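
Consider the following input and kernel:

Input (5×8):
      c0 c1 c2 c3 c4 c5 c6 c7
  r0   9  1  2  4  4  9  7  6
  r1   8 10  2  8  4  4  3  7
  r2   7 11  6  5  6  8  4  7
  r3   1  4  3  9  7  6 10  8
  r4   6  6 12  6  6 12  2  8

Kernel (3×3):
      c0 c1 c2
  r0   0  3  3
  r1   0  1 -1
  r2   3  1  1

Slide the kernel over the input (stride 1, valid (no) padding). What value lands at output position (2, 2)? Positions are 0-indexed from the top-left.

The receptive field on the input at this output position is [6 5 6 / 3 9 7 / 12 6 6]. Elementwise product with the kernel and sum: 5·3 + 6·3 + 9·1 + 7·-1 + 12·3 + 6·1 + 6·1.

83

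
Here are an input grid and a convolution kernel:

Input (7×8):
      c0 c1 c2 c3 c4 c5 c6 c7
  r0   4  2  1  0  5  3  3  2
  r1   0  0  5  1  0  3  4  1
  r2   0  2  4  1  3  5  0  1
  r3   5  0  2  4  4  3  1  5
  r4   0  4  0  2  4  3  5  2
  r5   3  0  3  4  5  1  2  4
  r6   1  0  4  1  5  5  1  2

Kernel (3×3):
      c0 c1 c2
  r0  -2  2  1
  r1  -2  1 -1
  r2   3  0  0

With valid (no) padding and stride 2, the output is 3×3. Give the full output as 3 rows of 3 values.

-8 6 7
-4 -7 10
2 13 7

Output[0,0]: The receptive field on the input at this output position is [4 2 1 / 0 0 5 / 0 2 4]. Elementwise product with the kernel and sum: 4·-2 + 2·2 + 1·1 + 0·-2 + 0·1 + 5·-1 + 0·3.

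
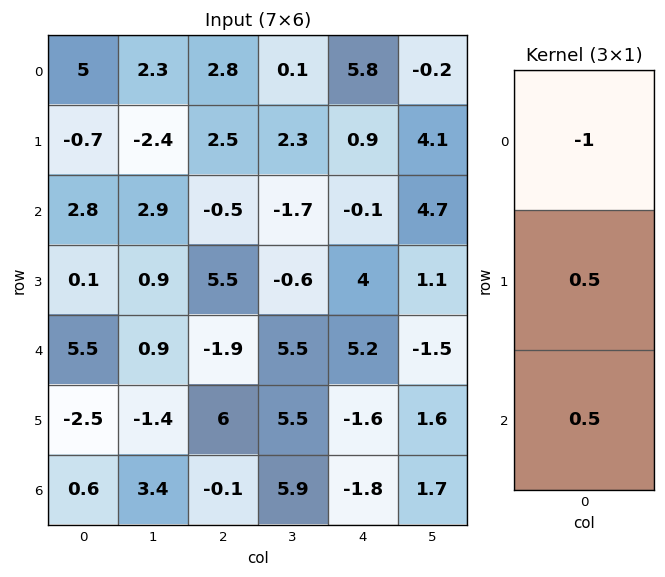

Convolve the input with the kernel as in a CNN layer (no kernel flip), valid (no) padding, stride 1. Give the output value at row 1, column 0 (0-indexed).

The receptive field on the input at this output position is [-0.7 / 2.8 / 0.1]. Elementwise product with the kernel and sum: -0.7·-1 + 2.8·0.5 + 0.1·0.5.

2.15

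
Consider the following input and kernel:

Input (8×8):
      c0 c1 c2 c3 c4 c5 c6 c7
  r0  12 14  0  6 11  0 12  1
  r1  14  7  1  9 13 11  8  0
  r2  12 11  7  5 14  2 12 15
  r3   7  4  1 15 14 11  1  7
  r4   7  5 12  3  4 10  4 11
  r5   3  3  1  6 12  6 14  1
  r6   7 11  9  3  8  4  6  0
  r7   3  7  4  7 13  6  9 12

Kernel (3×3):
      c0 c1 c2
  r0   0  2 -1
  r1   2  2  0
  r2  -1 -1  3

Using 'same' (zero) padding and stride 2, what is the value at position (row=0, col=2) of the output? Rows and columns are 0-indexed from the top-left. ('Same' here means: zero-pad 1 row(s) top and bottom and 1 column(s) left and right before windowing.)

45

The receptive field on the zero-padded input at this output position is [0 0 0 / 6 11 0 / 9 13 11]. Elementwise product with the kernel and sum: 0·2 + 0·-1 + 6·2 + 11·2 + 9·-1 + 13·-1 + 11·3.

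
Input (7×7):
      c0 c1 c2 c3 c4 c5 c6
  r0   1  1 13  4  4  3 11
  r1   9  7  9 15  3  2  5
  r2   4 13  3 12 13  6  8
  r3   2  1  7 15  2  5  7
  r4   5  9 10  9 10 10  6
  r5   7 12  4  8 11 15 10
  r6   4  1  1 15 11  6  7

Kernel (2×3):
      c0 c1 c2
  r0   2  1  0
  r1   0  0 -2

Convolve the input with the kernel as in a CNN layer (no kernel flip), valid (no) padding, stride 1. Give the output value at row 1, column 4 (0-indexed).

The receptive field on the input at this output position is [3 2 5 / 13 6 8]. Elementwise product with the kernel and sum: 3·2 + 2·1 + 8·-2.

-8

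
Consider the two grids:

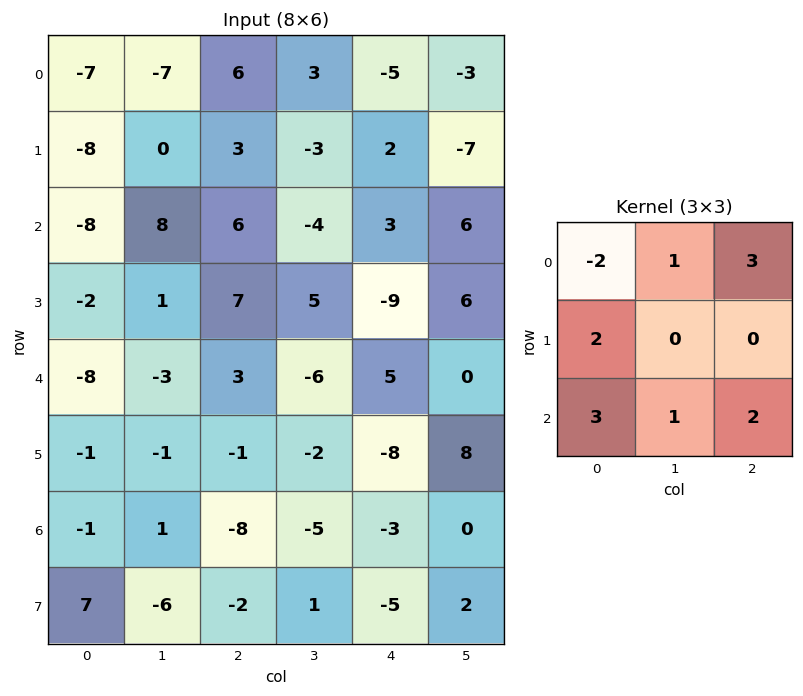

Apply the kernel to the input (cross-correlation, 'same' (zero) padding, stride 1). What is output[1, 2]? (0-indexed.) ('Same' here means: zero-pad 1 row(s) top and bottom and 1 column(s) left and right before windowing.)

The receptive field on the zero-padded input at this output position is [-7 6 3 / 0 3 -3 / 8 6 -4]. Elementwise product with the kernel and sum: -7·-2 + 6·1 + 3·3 + 0·2 + 8·3 + 6·1 + -4·2.

51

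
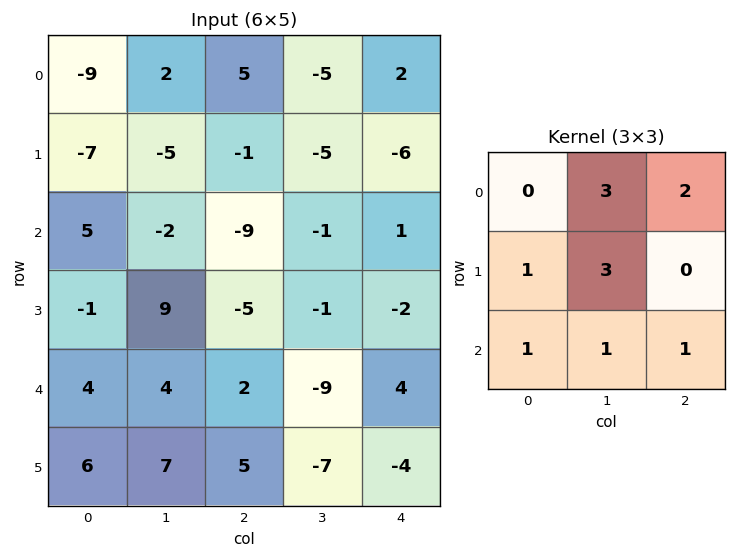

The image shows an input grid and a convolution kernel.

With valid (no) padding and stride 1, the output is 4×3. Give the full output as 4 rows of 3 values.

-12 -15 -36
-15 -39 -47
12 -38 -12
51 -2 -38

Output[0,0]: The receptive field on the input at this output position is [-9 2 5 / -7 -5 -1 / 5 -2 -9]. Elementwise product with the kernel and sum: 2·3 + 5·2 + -7·1 + -5·3 + 5·1 + -2·1 + -9·1.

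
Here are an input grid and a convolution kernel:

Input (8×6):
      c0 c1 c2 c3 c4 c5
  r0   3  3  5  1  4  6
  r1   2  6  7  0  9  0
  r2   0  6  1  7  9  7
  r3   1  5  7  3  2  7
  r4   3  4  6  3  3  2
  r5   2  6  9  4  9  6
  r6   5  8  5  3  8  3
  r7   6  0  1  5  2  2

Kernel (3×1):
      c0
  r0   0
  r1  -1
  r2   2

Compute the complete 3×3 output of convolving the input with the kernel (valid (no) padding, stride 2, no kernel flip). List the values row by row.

-2 -5 9
5 5 4
8 1 7

Output[0,0]: The receptive field on the input at this output position is [3 / 2 / 0]. Elementwise product with the kernel and sum: 2·-1 + 0·2.
Output[0,1]: The receptive field on the input at this output position is [5 / 7 / 1]. Elementwise product with the kernel and sum: 7·-1 + 1·2.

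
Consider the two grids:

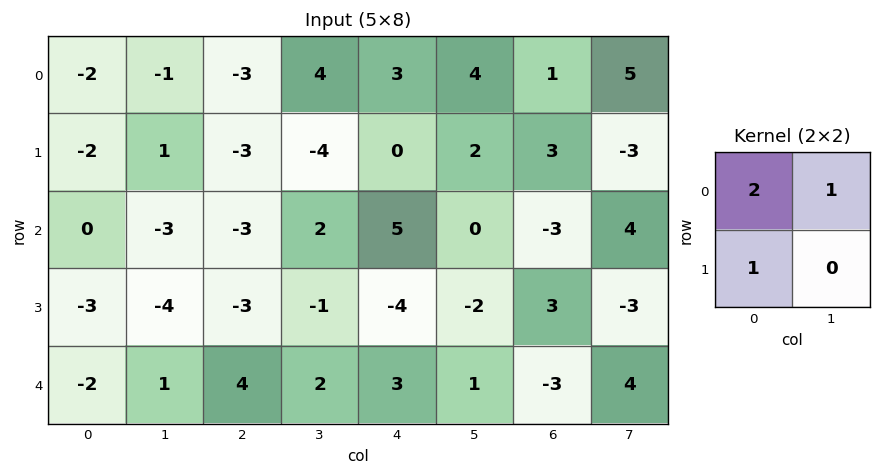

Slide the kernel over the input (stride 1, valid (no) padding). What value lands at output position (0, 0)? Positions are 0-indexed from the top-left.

-7

The receptive field on the input at this output position is [-2 -1 / -2 1]. Elementwise product with the kernel and sum: -2·2 + -1·1 + -2·1.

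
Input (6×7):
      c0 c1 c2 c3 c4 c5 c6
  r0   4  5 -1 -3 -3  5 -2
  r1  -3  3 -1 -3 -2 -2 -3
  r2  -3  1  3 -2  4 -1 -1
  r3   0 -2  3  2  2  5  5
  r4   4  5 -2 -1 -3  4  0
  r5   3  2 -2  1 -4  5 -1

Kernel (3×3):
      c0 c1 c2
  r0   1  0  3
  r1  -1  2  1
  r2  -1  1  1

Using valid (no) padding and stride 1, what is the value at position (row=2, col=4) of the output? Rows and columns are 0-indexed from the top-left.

21

The receptive field on the input at this output position is [4 -1 -1 / 2 5 5 / -3 4 0]. Elementwise product with the kernel and sum: 4·1 + -1·3 + 2·-1 + 5·2 + 5·1 + -3·-1 + 4·1 + 0·1.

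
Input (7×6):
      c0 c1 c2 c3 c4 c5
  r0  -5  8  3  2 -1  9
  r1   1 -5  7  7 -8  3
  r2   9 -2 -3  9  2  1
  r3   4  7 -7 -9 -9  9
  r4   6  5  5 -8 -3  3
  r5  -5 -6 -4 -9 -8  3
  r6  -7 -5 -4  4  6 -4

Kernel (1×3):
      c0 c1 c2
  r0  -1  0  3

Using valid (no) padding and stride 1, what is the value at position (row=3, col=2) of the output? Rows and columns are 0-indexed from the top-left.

-20

The receptive field on the input at this output position is [-7 -9 -9]. Elementwise product with the kernel and sum: -7·-1 + -9·3.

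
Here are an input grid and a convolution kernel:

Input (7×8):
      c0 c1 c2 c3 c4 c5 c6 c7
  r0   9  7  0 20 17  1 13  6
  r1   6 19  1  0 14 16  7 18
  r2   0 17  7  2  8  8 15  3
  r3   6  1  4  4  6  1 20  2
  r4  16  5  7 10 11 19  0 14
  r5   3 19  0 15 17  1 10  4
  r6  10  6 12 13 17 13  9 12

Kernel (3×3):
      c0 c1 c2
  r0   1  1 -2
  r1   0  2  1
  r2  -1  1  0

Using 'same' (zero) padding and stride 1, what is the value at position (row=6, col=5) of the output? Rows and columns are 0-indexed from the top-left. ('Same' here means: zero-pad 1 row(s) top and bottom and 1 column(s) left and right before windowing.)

The receptive field on the zero-padded input at this output position is [17 1 10 / 17 13 9 / 0 0 0]. Elementwise product with the kernel and sum: 17·1 + 1·1 + 10·-2 + 13·2 + 9·1 + 0·-1 + 0·1.

33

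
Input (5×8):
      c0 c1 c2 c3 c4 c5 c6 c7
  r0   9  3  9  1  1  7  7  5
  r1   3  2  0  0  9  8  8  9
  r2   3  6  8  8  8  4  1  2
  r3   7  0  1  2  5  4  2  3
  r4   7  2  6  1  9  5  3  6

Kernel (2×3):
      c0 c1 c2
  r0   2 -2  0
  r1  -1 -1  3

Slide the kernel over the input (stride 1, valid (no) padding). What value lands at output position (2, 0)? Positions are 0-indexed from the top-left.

-10

The receptive field on the input at this output position is [3 6 8 / 7 0 1]. Elementwise product with the kernel and sum: 3·2 + 6·-2 + 7·-1 + 0·-1 + 1·3.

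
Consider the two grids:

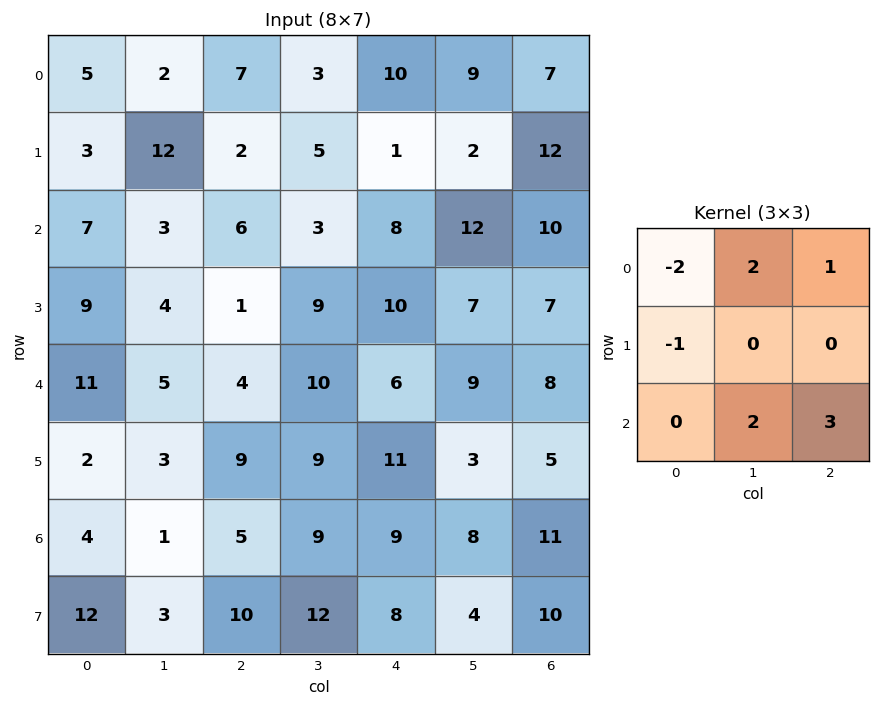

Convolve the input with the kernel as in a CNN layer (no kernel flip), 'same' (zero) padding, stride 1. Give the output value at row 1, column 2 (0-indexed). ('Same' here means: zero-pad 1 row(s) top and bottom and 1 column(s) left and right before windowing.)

The receptive field on the zero-padded input at this output position is [2 7 3 / 12 2 5 / 3 6 3]. Elementwise product with the kernel and sum: 2·-2 + 7·2 + 3·1 + 12·-1 + 6·2 + 3·3.

22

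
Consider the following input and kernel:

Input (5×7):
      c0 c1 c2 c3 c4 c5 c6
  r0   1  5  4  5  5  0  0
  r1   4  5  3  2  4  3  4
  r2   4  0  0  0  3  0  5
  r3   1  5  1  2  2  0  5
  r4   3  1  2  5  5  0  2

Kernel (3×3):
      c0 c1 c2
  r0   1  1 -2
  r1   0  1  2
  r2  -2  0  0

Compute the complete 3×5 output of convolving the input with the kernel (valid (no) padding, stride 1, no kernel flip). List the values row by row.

1 6 9 20 10
1 -6 1 -1 5
5 3 -4 -5 -7

Output[0,0]: The receptive field on the input at this output position is [1 5 4 / 4 5 3 / 4 0 0]. Elementwise product with the kernel and sum: 1·1 + 5·1 + 4·-2 + 5·1 + 3·2 + 4·-2.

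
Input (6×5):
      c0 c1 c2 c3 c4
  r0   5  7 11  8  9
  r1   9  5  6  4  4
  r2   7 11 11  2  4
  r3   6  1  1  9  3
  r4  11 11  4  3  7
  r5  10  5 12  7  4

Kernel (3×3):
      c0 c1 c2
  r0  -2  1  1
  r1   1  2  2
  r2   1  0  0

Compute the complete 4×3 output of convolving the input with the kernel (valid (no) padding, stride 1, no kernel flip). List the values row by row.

46 41 28
50 38 20
29 23 13
41 38 46

Output[0,0]: The receptive field on the input at this output position is [5 7 11 / 9 5 6 / 7 11 11]. Elementwise product with the kernel and sum: 5·-2 + 7·1 + 11·1 + 9·1 + 5·2 + 6·2 + 7·1.
Output[0,1]: The receptive field on the input at this output position is [7 11 8 / 5 6 4 / 11 11 2]. Elementwise product with the kernel and sum: 7·-2 + 11·1 + 8·1 + 5·1 + 6·2 + 4·2 + 11·1.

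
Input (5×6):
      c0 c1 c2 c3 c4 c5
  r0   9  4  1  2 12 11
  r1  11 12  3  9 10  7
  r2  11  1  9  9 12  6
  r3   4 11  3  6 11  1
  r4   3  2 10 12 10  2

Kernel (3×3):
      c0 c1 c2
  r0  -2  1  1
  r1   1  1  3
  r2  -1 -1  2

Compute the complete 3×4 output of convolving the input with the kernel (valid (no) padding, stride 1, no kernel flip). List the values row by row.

25 45 60 50
23 23 80 23
27 60 43 2

Output[0,0]: The receptive field on the input at this output position is [9 4 1 / 11 12 3 / 11 1 9]. Elementwise product with the kernel and sum: 9·-2 + 4·1 + 1·1 + 11·1 + 12·1 + 3·3 + 11·-1 + 1·-1 + 9·2.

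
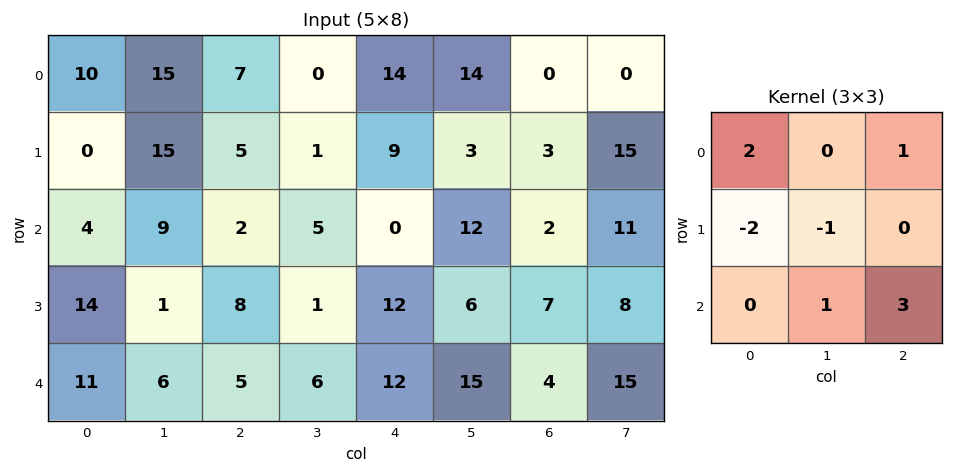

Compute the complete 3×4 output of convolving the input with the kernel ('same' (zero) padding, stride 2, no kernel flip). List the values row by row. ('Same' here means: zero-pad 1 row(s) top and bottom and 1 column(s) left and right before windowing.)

35 -29 4 20
28 22 25 26
-10 -14 -16 -14

Output[0,0]: The receptive field on the zero-padded input at this output position is [0 0 0 / 0 10 15 / 0 0 15]. Elementwise product with the kernel and sum: 0·2 + 0·1 + 0·-2 + 10·-1 + 0·1 + 15·3.
Output[0,1]: The receptive field on the zero-padded input at this output position is [0 0 0 / 15 7 0 / 15 5 1]. Elementwise product with the kernel and sum: 0·2 + 0·1 + 15·-2 + 7·-1 + 5·1 + 1·3.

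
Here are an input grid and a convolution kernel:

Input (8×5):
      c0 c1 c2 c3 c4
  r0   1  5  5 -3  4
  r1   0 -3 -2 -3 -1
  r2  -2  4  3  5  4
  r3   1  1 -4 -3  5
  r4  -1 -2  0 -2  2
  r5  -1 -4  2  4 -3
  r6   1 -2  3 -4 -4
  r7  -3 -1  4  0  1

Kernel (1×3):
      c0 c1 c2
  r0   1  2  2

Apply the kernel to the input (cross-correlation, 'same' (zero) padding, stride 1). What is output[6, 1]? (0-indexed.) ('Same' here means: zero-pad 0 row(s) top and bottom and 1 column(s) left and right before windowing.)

3

The receptive field on the zero-padded input at this output position is [1 -2 3]. Elementwise product with the kernel and sum: 1·1 + -2·2 + 3·2.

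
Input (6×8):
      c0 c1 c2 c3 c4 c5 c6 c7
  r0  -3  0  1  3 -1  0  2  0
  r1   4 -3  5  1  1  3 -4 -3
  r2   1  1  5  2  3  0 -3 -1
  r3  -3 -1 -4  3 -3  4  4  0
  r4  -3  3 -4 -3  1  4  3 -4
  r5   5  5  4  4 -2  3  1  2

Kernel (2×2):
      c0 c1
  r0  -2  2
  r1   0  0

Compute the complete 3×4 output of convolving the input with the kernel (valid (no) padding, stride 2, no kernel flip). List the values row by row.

Output[0,0]: The receptive field on the input at this output position is [-3 0 / 4 -3]. Elementwise product with the kernel and sum: -3·-2 + 0·2.
Output[0,1]: The receptive field on the input at this output position is [1 3 / 5 1]. Elementwise product with the kernel and sum: 1·-2 + 3·2.

6 4 2 -4
0 -6 -6 4
12 2 6 -14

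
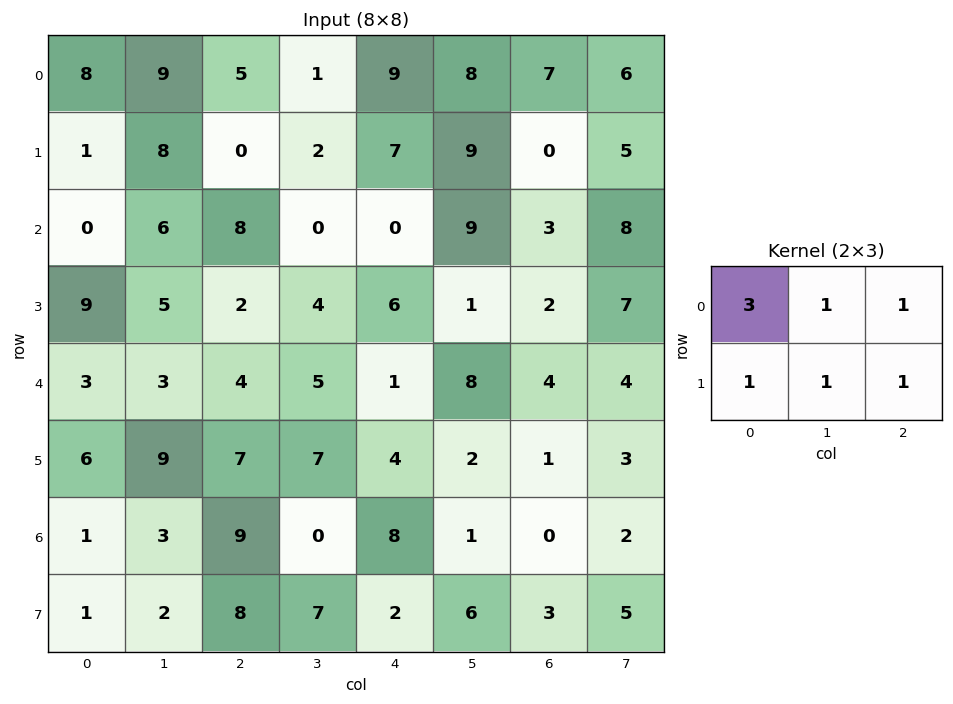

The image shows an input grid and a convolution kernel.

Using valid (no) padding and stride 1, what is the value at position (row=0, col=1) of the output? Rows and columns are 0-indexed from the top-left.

The receptive field on the input at this output position is [9 5 1 / 8 0 2]. Elementwise product with the kernel and sum: 9·3 + 5·1 + 1·1 + 8·1 + 0·1 + 2·1.

43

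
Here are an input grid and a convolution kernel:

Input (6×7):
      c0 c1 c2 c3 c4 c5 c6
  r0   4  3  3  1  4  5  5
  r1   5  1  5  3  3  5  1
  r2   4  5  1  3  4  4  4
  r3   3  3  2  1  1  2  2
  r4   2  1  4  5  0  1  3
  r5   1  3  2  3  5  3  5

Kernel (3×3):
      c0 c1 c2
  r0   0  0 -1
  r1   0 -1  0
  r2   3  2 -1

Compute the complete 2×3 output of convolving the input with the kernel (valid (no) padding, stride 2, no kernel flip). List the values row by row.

17 -2 6
0 17 -7

Output[0,0]: The receptive field on the input at this output position is [4 3 3 / 5 1 5 / 4 5 1]. Elementwise product with the kernel and sum: 3·-1 + 1·-1 + 4·3 + 5·2 + 1·-1.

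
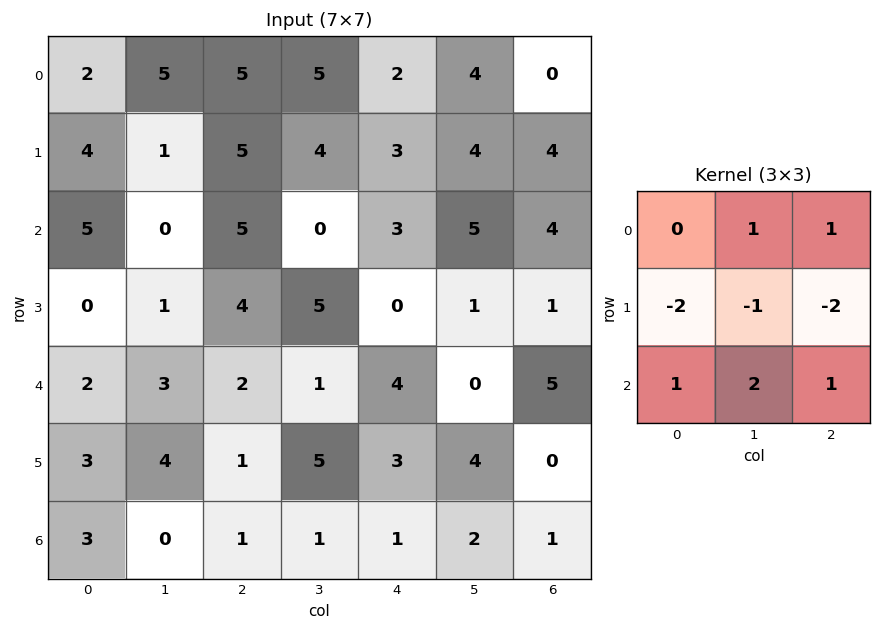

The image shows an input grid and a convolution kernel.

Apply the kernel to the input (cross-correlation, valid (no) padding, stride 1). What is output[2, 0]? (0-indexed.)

The receptive field on the input at this output position is [5 0 5 / 0 1 4 / 2 3 2]. Elementwise product with the kernel and sum: 0·1 + 5·1 + 0·-2 + 1·-1 + 4·-2 + 2·1 + 3·2 + 2·1.

6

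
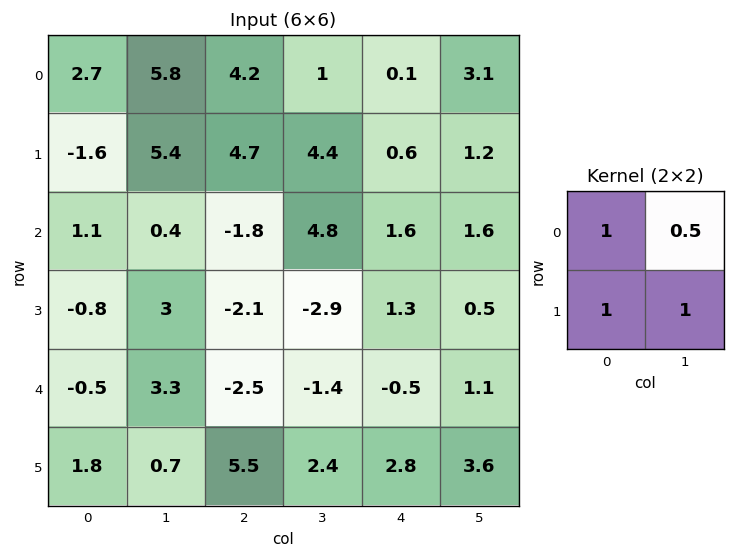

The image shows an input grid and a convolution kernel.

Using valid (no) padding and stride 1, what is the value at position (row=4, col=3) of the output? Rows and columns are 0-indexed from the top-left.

3.55

The receptive field on the input at this output position is [-1.4 -0.5 / 2.4 2.8]. Elementwise product with the kernel and sum: -1.4·1 + -0.5·0.5 + 2.4·1 + 2.8·1.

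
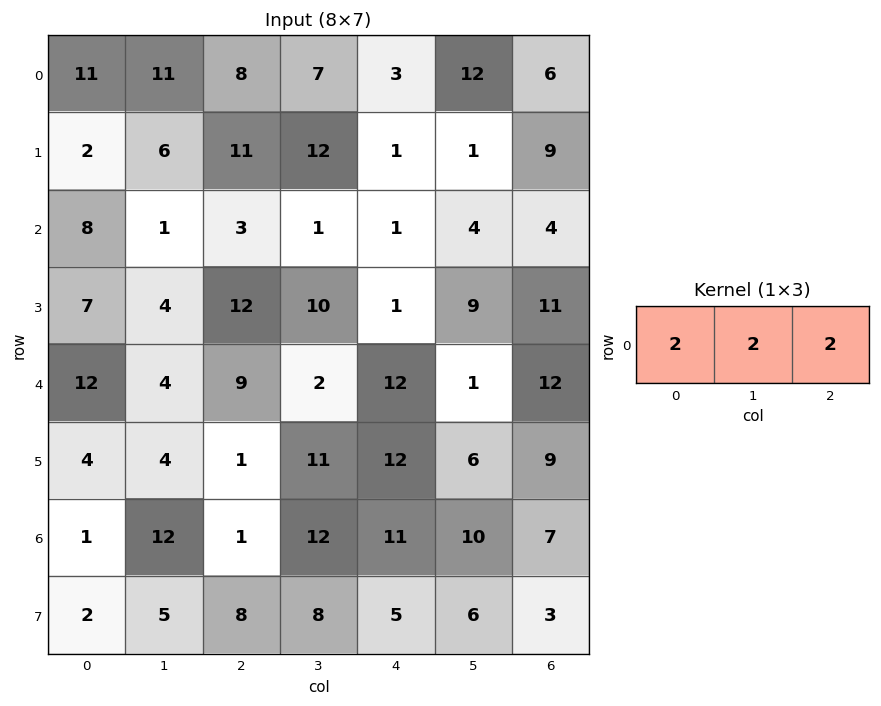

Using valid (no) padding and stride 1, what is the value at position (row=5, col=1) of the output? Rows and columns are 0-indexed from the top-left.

32

The receptive field on the input at this output position is [4 1 11]. Elementwise product with the kernel and sum: 4·2 + 1·2 + 11·2.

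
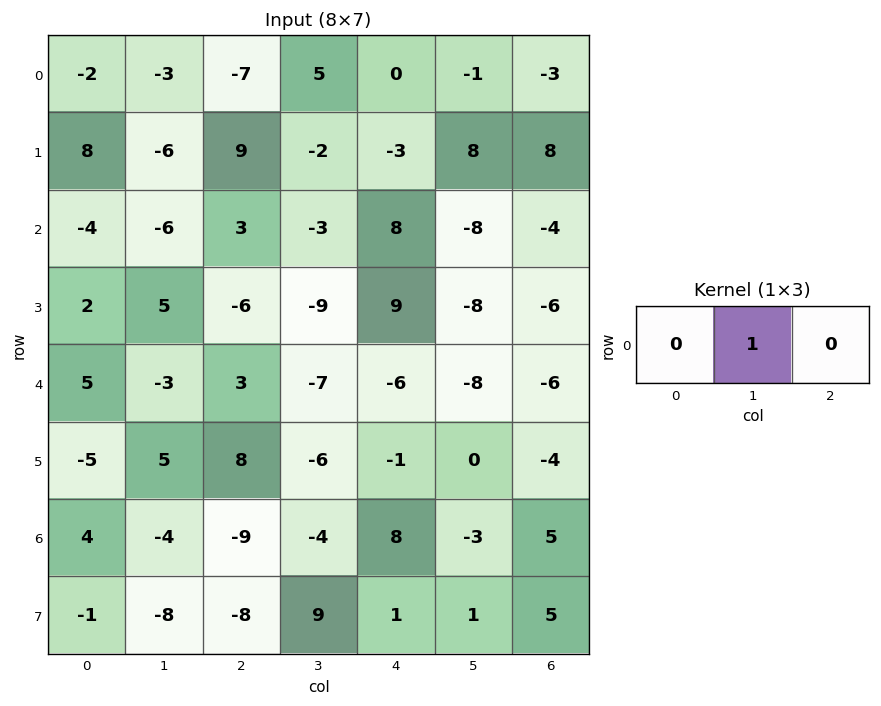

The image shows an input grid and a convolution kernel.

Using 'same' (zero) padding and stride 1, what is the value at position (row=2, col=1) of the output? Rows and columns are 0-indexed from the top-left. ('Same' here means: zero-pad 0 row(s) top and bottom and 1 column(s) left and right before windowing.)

The receptive field on the zero-padded input at this output position is [-4 -6 3]. Elementwise product with the kernel and sum: -6·1.

-6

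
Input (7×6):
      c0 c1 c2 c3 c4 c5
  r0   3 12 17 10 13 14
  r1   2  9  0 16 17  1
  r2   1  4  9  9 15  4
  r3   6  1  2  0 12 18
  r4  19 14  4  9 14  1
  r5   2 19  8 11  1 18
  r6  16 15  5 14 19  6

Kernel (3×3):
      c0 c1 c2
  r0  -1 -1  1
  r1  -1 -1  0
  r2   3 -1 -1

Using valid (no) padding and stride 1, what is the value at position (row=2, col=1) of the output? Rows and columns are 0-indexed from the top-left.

The receptive field on the input at this output position is [4 9 9 / 1 2 0 / 14 4 9]. Elementwise product with the kernel and sum: 4·-1 + 9·-1 + 9·1 + 1·-1 + 2·-1 + 14·3 + 4·-1 + 9·-1.

22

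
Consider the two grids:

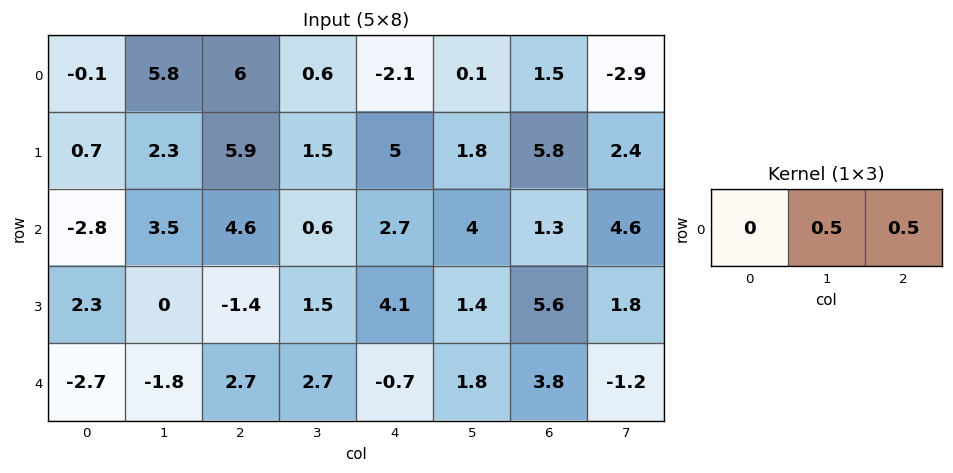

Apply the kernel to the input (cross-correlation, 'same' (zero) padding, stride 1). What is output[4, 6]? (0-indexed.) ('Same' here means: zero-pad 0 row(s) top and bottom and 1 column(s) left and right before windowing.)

1.3

The receptive field on the zero-padded input at this output position is [1.8 3.8 -1.2]. Elementwise product with the kernel and sum: 3.8·0.5 + -1.2·0.5.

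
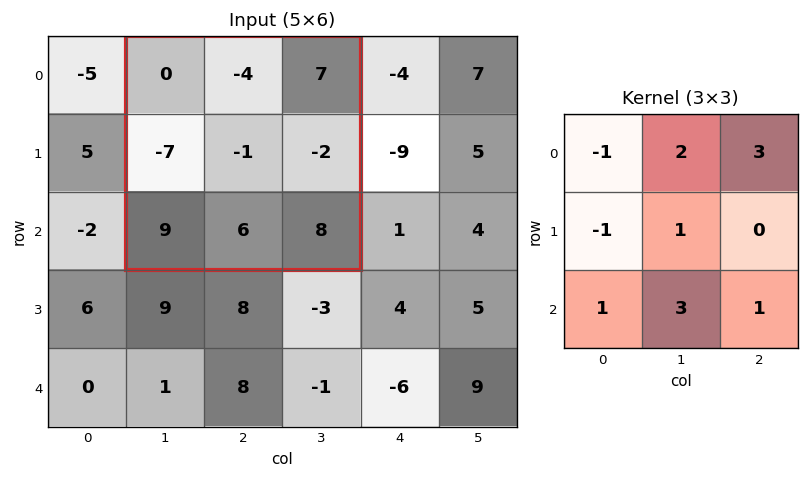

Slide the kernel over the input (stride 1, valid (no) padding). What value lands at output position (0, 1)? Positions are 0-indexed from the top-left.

The receptive field on the input at this output position is [0 -4 7 / -7 -1 -2 / 9 6 8]. Elementwise product with the kernel and sum: 0·-1 + -4·2 + 7·3 + -7·-1 + -1·1 + 9·1 + 6·3 + 8·1.

54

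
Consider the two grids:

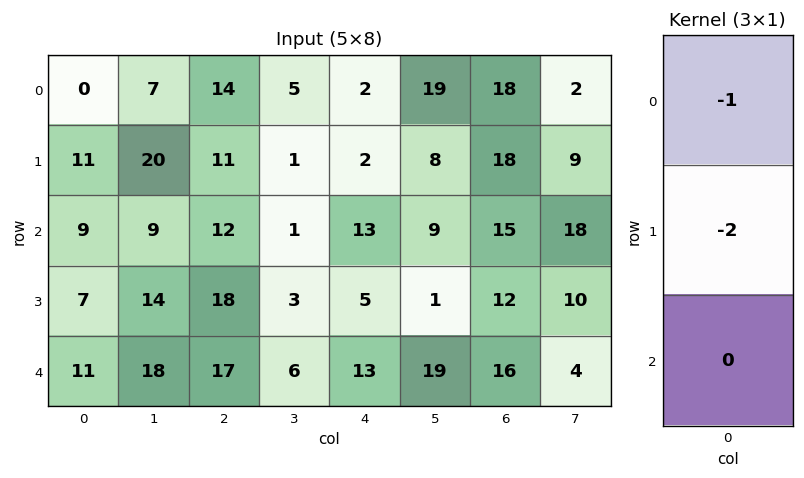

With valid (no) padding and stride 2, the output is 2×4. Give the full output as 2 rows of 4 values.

-22 -36 -6 -54
-23 -48 -23 -39

Output[0,0]: The receptive field on the input at this output position is [0 / 11 / 9]. Elementwise product with the kernel and sum: 0·-1 + 11·-2.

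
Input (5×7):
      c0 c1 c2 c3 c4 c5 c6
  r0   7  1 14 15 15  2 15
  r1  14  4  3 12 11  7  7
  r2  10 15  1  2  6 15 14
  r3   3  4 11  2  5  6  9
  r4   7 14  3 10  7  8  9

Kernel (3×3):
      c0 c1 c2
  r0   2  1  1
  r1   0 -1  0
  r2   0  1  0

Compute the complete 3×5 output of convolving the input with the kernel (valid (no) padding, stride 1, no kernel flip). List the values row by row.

Output[0,0]: The receptive field on the input at this output position is [7 1 14 / 14 4 3 / 10 15 1]. Elementwise product with the kernel and sum: 7·2 + 1·1 + 14·1 + 4·-1 + 15·1.

40 29 48 42 55
24 33 29 41 27
46 25 18 27 43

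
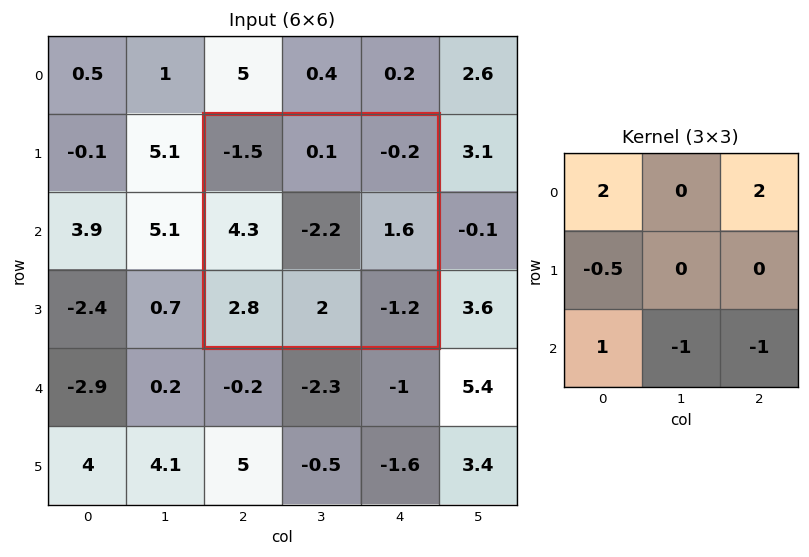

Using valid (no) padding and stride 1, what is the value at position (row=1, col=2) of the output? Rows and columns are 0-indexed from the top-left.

The receptive field on the input at this output position is [-1.5 0.1 -0.2 / 4.3 -2.2 1.6 / 2.8 2 -1.2]. Elementwise product with the kernel and sum: -1.5·2 + -0.2·2 + 4.3·-0.5 + 2.8·1 + 2·-1 + -1.2·-1.

-3.55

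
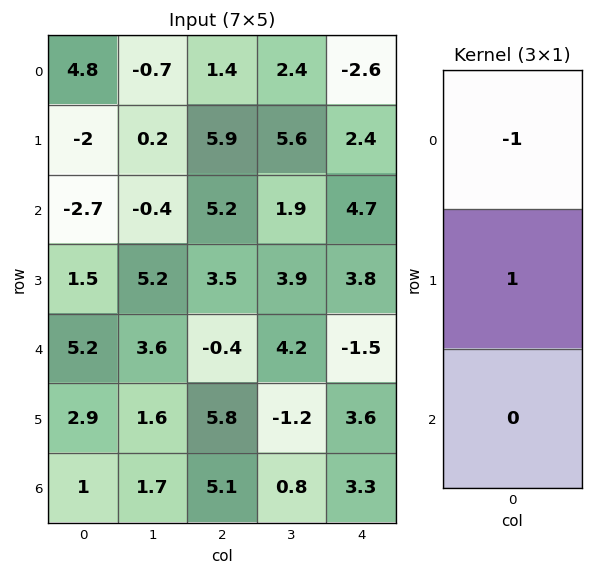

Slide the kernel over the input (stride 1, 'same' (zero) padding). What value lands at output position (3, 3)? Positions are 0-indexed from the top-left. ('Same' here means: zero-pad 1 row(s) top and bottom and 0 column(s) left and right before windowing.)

2

The receptive field on the zero-padded input at this output position is [1.9 / 3.9 / 4.2]. Elementwise product with the kernel and sum: 1.9·-1 + 3.9·1.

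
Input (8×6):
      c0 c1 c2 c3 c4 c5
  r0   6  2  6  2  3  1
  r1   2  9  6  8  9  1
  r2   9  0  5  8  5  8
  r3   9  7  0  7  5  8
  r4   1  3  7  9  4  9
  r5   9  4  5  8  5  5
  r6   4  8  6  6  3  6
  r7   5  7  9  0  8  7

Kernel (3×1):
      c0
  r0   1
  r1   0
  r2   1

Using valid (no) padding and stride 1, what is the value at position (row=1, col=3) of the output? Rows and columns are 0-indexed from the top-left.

The receptive field on the input at this output position is [8 / 8 / 7]. Elementwise product with the kernel and sum: 8·1 + 7·1.

15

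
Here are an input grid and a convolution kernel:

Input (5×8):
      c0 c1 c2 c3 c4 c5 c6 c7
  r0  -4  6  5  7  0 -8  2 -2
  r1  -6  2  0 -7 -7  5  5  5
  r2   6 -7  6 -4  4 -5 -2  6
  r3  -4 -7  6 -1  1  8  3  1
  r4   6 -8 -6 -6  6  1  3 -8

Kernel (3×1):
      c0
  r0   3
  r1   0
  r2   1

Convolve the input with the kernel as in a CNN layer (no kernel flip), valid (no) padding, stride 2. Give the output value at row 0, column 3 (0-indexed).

4

The receptive field on the input at this output position is [2 / 5 / -2]. Elementwise product with the kernel and sum: 2·3 + -2·1.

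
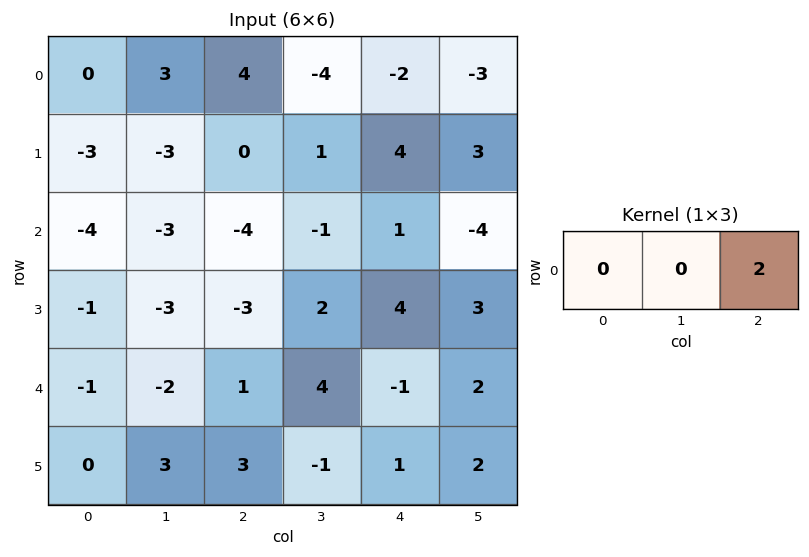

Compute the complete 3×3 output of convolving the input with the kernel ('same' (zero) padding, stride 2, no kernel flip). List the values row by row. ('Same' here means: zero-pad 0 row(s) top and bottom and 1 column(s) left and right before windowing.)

Output[0,0]: The receptive field on the zero-padded input at this output position is [0 0 3]. Elementwise product with the kernel and sum: 3·2.
Output[0,1]: The receptive field on the zero-padded input at this output position is [3 4 -4]. Elementwise product with the kernel and sum: -4·2.

6 -8 -6
-6 -2 -8
-4 8 4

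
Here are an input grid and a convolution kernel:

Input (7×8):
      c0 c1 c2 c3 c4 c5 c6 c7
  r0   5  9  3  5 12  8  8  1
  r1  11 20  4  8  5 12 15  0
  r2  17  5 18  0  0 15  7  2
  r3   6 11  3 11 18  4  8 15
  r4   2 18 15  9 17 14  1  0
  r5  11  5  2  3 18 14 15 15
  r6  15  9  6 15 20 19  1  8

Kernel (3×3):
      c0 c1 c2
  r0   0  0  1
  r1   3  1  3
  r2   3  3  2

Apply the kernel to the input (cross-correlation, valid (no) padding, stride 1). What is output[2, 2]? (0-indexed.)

180

The receptive field on the input at this output position is [18 0 0 / 3 11 18 / 15 9 17]. Elementwise product with the kernel and sum: 0·1 + 3·3 + 11·1 + 18·3 + 15·3 + 9·3 + 17·2.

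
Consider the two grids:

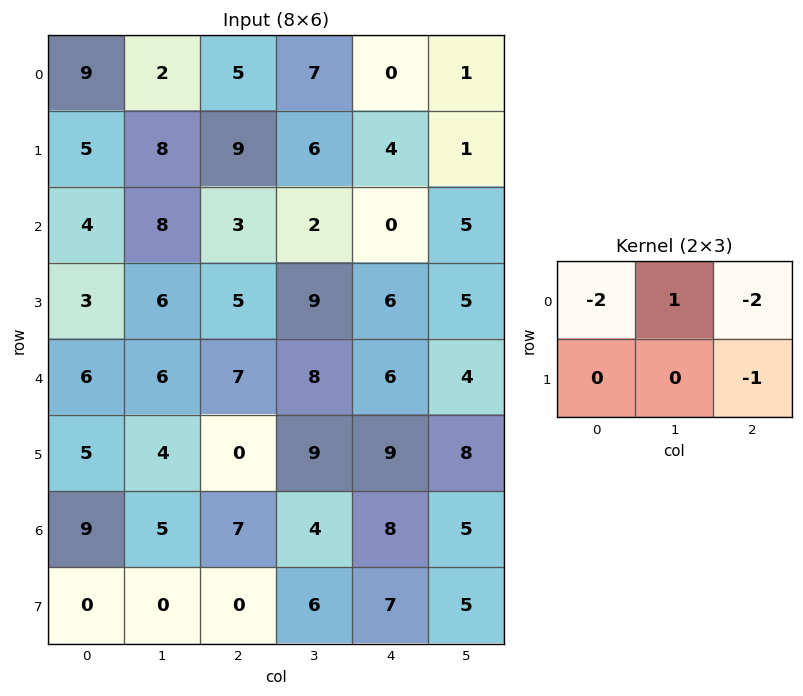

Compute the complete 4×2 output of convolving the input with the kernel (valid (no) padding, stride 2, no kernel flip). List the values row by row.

-35 -7
-11 -10
-20 -27
-27 -33

Output[0,0]: The receptive field on the input at this output position is [9 2 5 / 5 8 9]. Elementwise product with the kernel and sum: 9·-2 + 2·1 + 5·-2 + 9·-1.
Output[0,1]: The receptive field on the input at this output position is [5 7 0 / 9 6 4]. Elementwise product with the kernel and sum: 5·-2 + 7·1 + 0·-2 + 4·-1.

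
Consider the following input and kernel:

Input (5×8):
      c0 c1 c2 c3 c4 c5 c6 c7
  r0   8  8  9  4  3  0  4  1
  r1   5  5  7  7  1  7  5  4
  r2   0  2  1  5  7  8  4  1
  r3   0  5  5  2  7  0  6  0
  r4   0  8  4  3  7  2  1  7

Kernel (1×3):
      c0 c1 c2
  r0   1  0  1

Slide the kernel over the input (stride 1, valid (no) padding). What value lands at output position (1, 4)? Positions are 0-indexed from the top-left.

6

The receptive field on the input at this output position is [1 7 5]. Elementwise product with the kernel and sum: 1·1 + 5·1.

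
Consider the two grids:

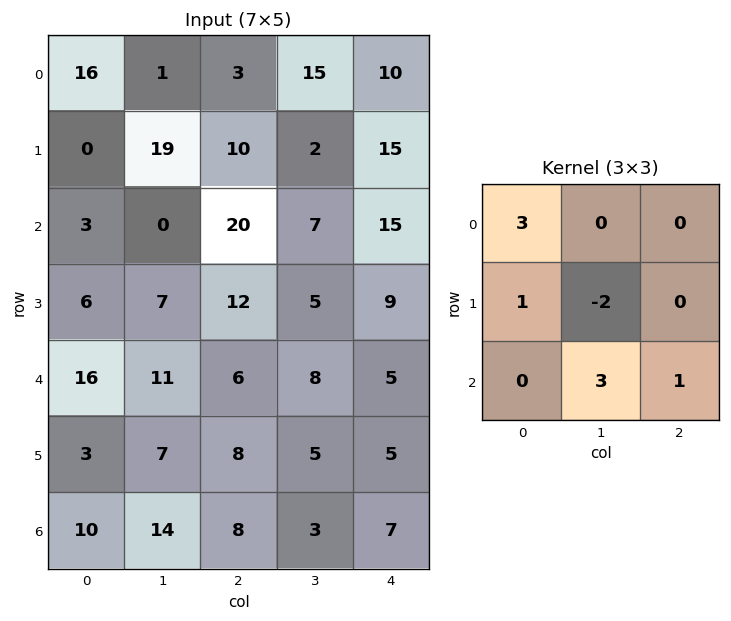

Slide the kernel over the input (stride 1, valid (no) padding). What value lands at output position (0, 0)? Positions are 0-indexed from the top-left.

30

The receptive field on the input at this output position is [16 1 3 / 0 19 10 / 3 0 20]. Elementwise product with the kernel and sum: 16·3 + 0·1 + 19·-2 + 0·3 + 20·1.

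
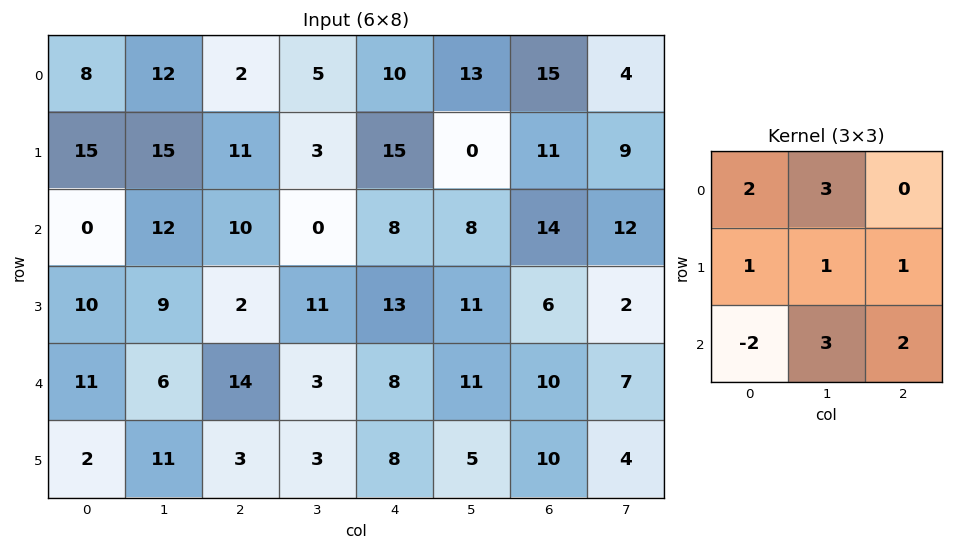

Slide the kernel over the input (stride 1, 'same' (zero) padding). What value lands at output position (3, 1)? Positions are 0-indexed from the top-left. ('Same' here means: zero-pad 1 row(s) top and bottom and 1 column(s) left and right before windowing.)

The receptive field on the zero-padded input at this output position is [0 12 10 / 10 9 2 / 11 6 14]. Elementwise product with the kernel and sum: 0·2 + 12·3 + 10·1 + 9·1 + 2·1 + 11·-2 + 6·3 + 14·2.

81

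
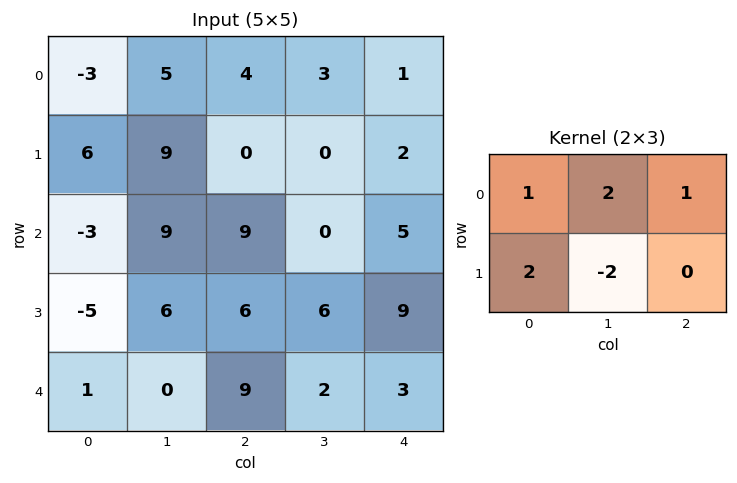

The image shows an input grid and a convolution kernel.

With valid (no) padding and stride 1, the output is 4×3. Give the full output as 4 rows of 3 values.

5 34 11
0 9 20
2 27 14
15 6 41

Output[0,0]: The receptive field on the input at this output position is [-3 5 4 / 6 9 0]. Elementwise product with the kernel and sum: -3·1 + 5·2 + 4·1 + 6·2 + 9·-2.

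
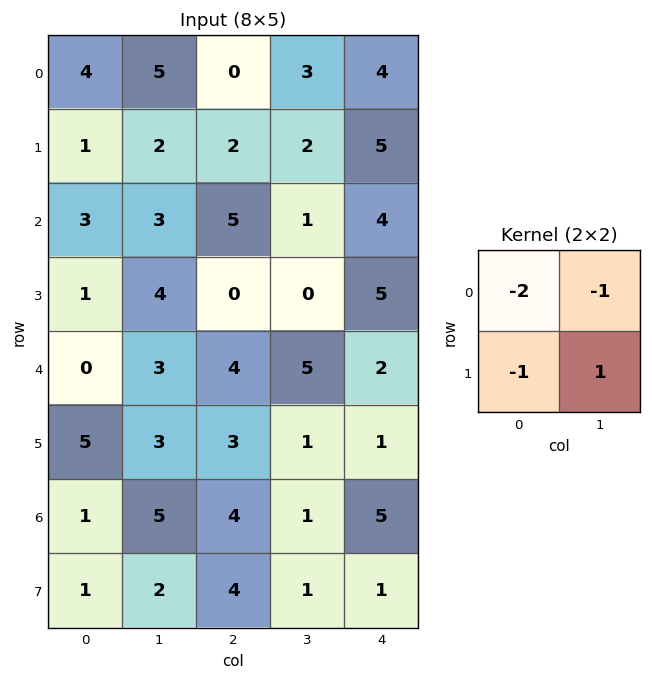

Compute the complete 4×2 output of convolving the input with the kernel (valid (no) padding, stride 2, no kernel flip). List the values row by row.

Output[0,0]: The receptive field on the input at this output position is [4 5 / 1 2]. Elementwise product with the kernel and sum: 4·-2 + 5·-1 + 1·-1 + 2·1.

-12 -3
-6 -11
-5 -15
-6 -12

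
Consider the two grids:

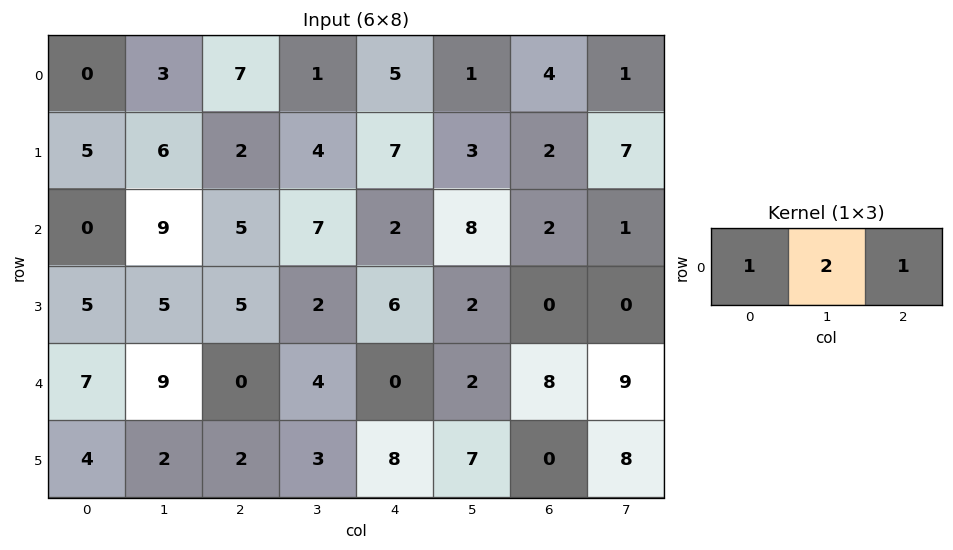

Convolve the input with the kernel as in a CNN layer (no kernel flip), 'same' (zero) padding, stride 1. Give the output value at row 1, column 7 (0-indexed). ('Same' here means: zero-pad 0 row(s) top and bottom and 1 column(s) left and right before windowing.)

16

The receptive field on the zero-padded input at this output position is [2 7 0]. Elementwise product with the kernel and sum: 2·1 + 7·2 + 0·1.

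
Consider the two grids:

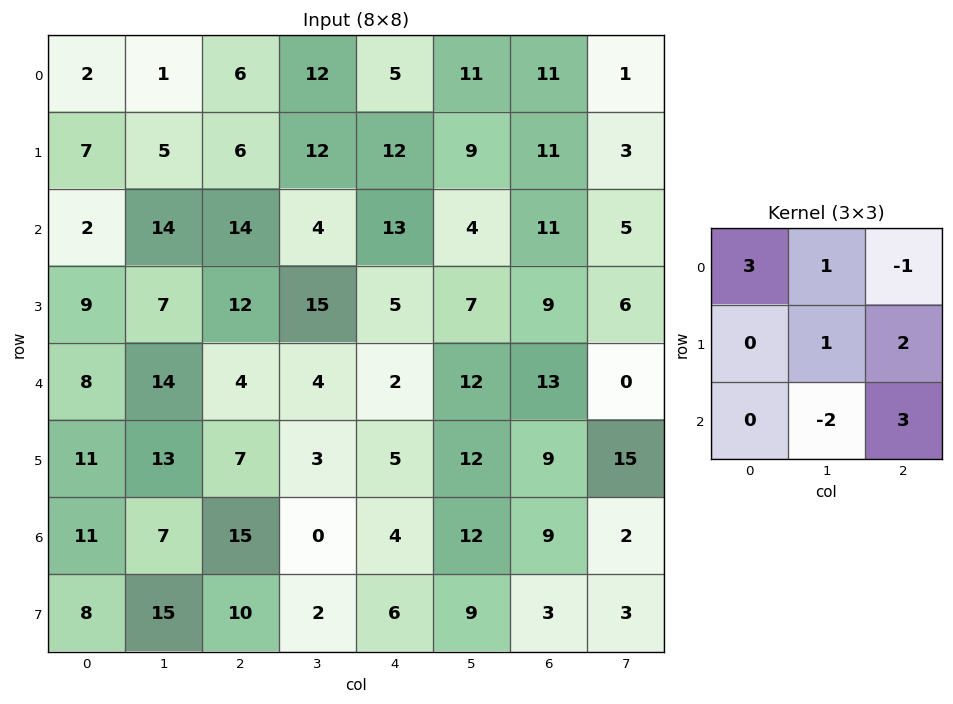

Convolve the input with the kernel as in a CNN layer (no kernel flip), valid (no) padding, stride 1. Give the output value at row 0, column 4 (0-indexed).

The receptive field on the input at this output position is [5 11 11 / 12 9 11 / 13 4 11]. Elementwise product with the kernel and sum: 5·3 + 11·1 + 11·-1 + 9·1 + 11·2 + 4·-2 + 11·3.

71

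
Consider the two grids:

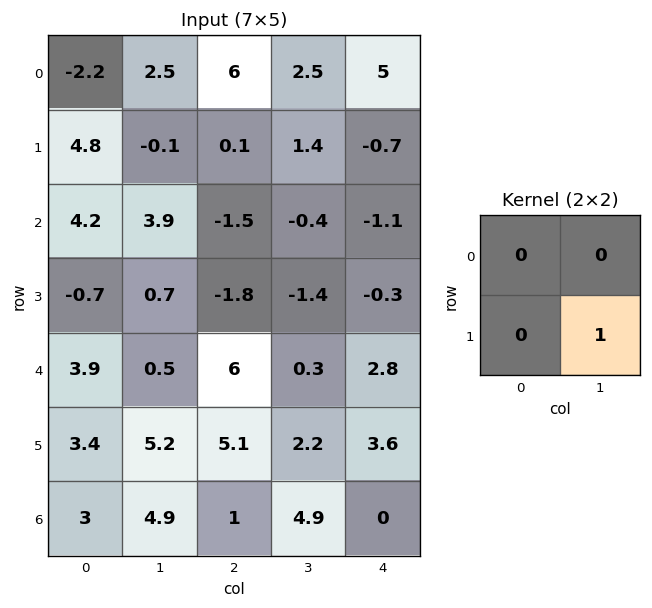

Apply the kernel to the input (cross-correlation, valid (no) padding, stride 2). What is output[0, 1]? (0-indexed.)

1.4

The receptive field on the input at this output position is [6 2.5 / 0.1 1.4]. Elementwise product with the kernel and sum: 1.4·1.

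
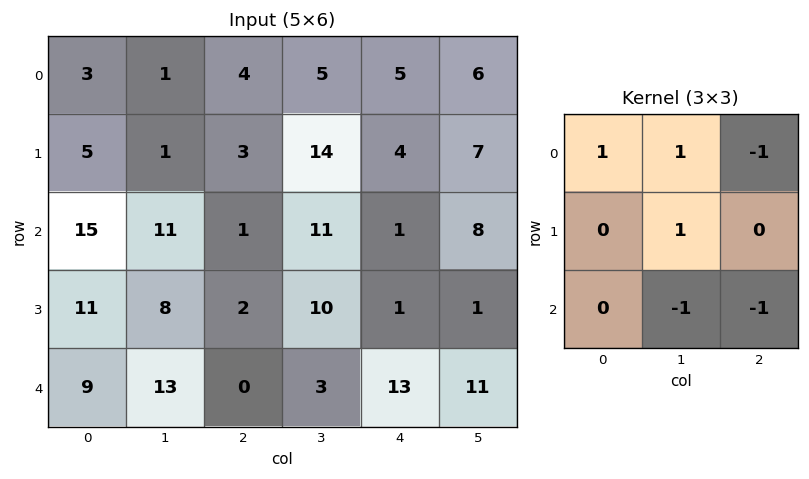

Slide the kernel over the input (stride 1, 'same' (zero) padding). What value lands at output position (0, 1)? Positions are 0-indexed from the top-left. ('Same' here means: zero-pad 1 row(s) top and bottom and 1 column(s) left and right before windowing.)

The receptive field on the zero-padded input at this output position is [0 0 0 / 3 1 4 / 5 1 3]. Elementwise product with the kernel and sum: 0·1 + 0·1 + 0·-1 + 1·1 + 1·-1 + 3·-1.

-3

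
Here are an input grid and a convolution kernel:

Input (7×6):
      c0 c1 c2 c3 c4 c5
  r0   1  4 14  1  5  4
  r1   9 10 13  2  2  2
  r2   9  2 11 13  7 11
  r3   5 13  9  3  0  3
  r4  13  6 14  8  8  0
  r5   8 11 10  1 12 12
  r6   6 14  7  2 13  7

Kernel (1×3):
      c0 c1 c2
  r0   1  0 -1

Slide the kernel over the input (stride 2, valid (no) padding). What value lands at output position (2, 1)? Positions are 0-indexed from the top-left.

6

The receptive field on the input at this output position is [14 8 8]. Elementwise product with the kernel and sum: 14·1 + 8·-1.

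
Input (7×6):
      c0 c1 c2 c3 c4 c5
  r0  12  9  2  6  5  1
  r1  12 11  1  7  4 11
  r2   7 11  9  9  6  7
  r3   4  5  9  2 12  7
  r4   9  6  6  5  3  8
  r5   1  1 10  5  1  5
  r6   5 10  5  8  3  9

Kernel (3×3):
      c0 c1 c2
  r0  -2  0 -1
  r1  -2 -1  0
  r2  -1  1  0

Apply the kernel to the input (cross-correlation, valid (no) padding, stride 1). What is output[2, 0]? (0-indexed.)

-39

The receptive field on the input at this output position is [7 11 9 / 4 5 9 / 9 6 6]. Elementwise product with the kernel and sum: 7·-2 + 9·-1 + 4·-2 + 5·-1 + 9·-1 + 6·1.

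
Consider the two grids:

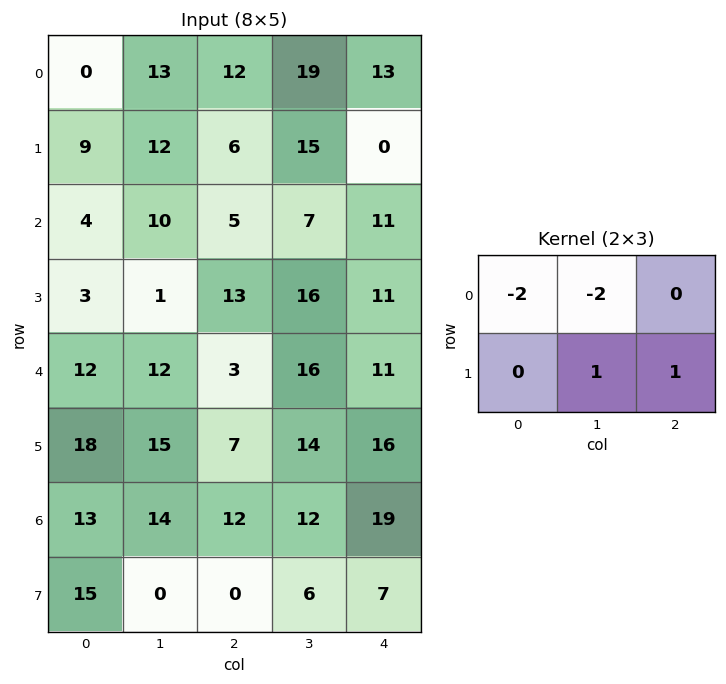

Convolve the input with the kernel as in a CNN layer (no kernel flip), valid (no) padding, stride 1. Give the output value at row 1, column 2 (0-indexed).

The receptive field on the input at this output position is [6 15 0 / 5 7 11]. Elementwise product with the kernel and sum: 6·-2 + 15·-2 + 7·1 + 11·1.

-24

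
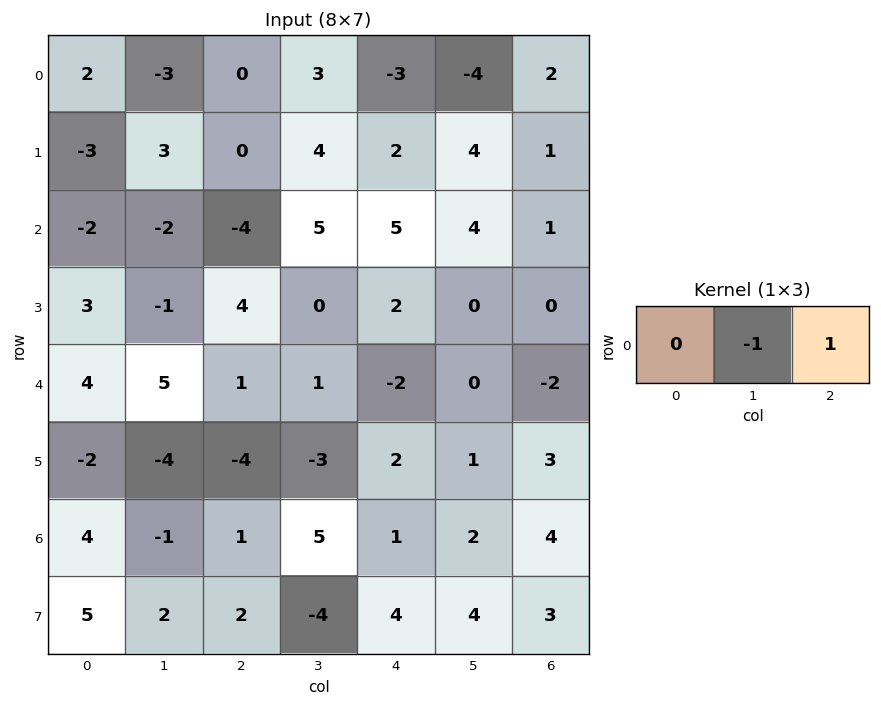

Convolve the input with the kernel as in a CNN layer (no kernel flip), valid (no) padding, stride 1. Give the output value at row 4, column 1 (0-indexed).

The receptive field on the input at this output position is [5 1 1]. Elementwise product with the kernel and sum: 1·-1 + 1·1.

0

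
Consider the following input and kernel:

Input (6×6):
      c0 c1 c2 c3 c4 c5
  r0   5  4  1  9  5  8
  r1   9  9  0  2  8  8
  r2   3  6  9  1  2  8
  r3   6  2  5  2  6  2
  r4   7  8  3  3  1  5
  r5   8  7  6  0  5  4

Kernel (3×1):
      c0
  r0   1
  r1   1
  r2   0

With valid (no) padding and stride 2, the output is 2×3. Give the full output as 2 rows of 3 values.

14 1 13
9 14 8

Output[0,0]: The receptive field on the input at this output position is [5 / 9 / 3]. Elementwise product with the kernel and sum: 5·1 + 9·1.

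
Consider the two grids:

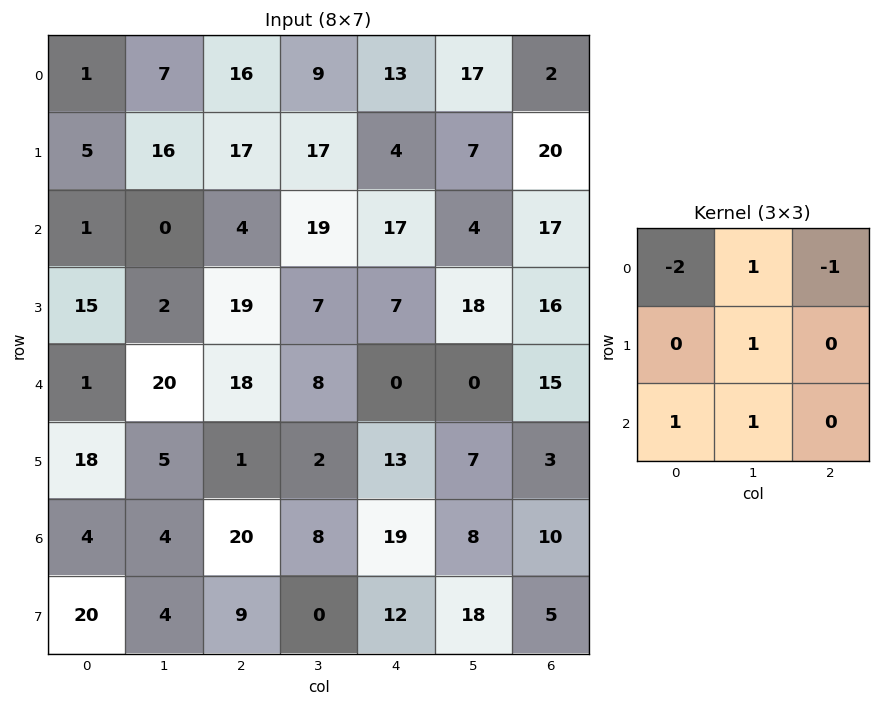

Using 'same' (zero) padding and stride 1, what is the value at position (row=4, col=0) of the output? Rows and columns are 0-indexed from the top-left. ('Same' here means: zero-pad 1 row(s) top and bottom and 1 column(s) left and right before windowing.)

The receptive field on the zero-padded input at this output position is [0 15 2 / 0 1 20 / 0 18 5]. Elementwise product with the kernel and sum: 0·-2 + 15·1 + 2·-1 + 1·1 + 0·1 + 18·1.

32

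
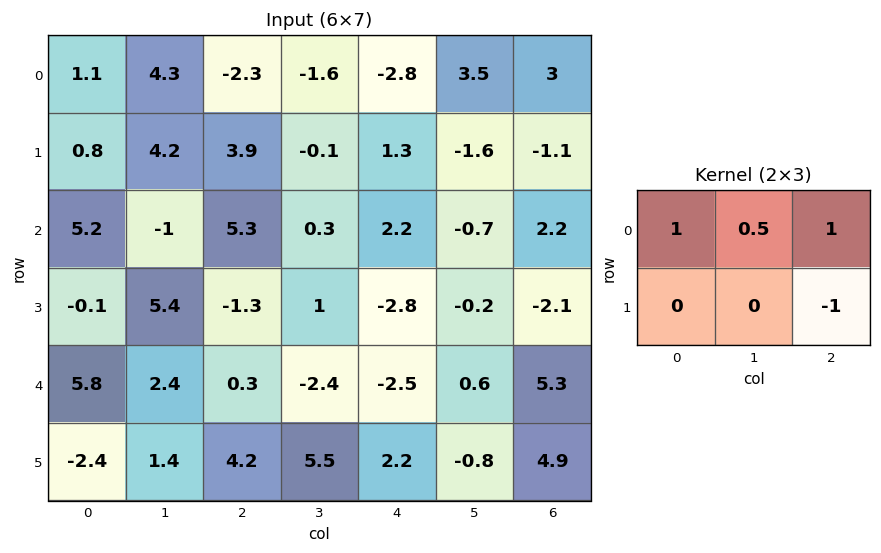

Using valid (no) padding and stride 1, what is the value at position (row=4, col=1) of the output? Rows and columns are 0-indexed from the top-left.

The receptive field on the input at this output position is [2.4 0.3 -2.4 / 1.4 4.2 5.5]. Elementwise product with the kernel and sum: 2.4·1 + 0.3·0.5 + -2.4·1 + 5.5·-1.

-5.35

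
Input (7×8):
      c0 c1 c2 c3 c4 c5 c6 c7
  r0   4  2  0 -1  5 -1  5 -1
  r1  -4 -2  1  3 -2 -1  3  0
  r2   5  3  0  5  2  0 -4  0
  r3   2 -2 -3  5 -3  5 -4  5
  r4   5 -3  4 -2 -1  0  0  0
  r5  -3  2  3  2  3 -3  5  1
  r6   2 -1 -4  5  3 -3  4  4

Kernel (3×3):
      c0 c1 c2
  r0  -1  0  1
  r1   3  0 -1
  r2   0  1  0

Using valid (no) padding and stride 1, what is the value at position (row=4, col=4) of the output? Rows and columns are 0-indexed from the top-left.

The receptive field on the input at this output position is [-1 0 0 / 3 -3 5 / 3 -3 4]. Elementwise product with the kernel and sum: -1·-1 + 0·1 + 3·3 + 5·-1 + -3·1.

2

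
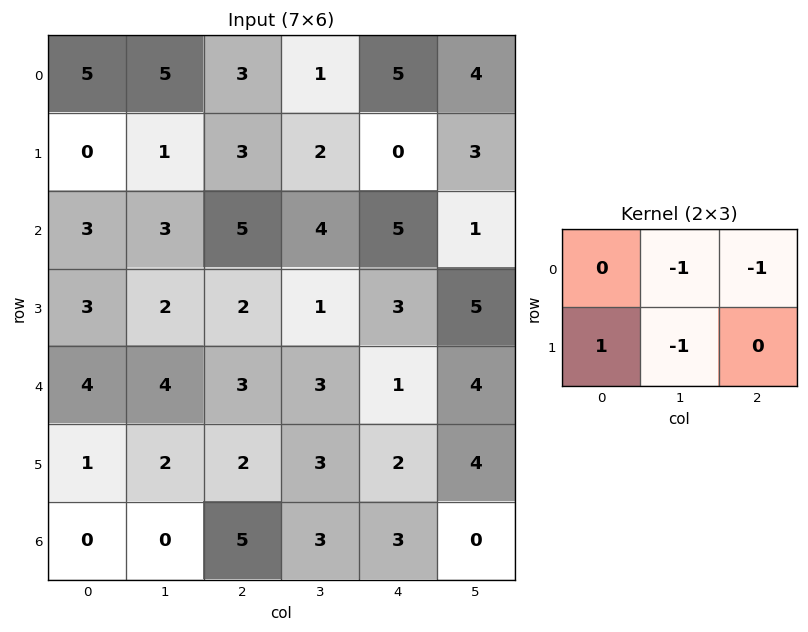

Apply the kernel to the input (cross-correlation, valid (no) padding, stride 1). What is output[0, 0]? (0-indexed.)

The receptive field on the input at this output position is [5 5 3 / 0 1 3]. Elementwise product with the kernel and sum: 5·-1 + 3·-1 + 0·1 + 1·-1.

-9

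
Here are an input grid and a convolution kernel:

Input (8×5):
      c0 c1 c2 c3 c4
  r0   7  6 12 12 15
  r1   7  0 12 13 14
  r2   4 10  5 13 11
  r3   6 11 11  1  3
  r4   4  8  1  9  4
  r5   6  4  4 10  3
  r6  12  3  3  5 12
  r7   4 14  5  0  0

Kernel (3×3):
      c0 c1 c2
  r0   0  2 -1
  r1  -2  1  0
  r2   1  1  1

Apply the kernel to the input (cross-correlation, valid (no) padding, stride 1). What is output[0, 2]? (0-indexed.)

The receptive field on the input at this output position is [12 12 15 / 12 13 14 / 5 13 11]. Elementwise product with the kernel and sum: 12·2 + 15·-1 + 12·-2 + 13·1 + 5·1 + 13·1 + 11·1.

27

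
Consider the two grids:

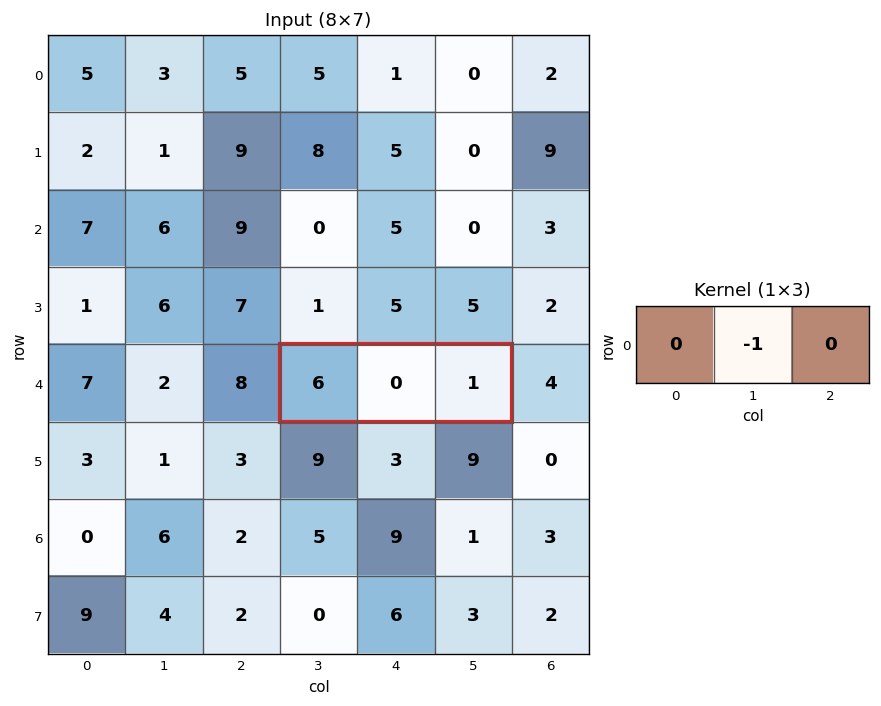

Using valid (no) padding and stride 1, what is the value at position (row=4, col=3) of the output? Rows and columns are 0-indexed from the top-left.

The receptive field on the input at this output position is [6 0 1]. Elementwise product with the kernel and sum: 0·-1.

0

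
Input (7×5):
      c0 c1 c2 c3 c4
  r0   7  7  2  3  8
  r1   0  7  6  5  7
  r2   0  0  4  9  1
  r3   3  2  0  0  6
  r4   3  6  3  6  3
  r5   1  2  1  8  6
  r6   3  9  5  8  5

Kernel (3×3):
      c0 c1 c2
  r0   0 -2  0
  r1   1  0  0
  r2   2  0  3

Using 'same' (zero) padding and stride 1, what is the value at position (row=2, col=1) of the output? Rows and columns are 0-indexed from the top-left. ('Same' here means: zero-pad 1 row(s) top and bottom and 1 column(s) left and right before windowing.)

-8

The receptive field on the zero-padded input at this output position is [0 7 6 / 0 0 4 / 3 2 0]. Elementwise product with the kernel and sum: 7·-2 + 0·1 + 3·2 + 0·3.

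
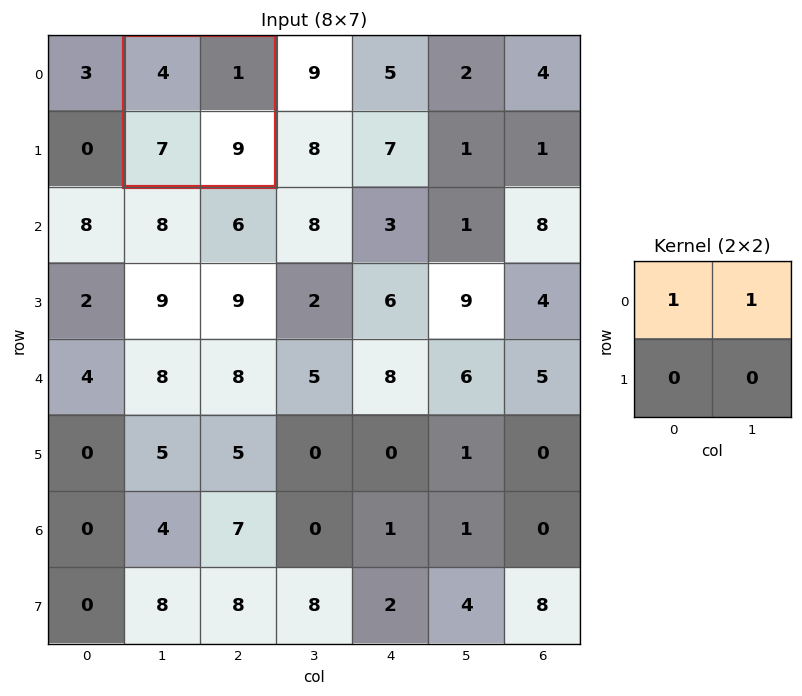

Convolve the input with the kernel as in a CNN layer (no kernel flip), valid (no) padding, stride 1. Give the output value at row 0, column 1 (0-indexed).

5

The receptive field on the input at this output position is [4 1 / 7 9]. Elementwise product with the kernel and sum: 4·1 + 1·1.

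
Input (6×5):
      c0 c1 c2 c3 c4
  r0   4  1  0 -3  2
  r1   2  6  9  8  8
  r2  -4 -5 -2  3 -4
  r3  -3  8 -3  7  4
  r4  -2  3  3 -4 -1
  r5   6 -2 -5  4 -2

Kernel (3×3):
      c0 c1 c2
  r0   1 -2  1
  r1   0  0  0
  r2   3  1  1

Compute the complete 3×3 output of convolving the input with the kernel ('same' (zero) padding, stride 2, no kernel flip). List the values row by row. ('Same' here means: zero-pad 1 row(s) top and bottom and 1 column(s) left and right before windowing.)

8 35 32
7 24 17
18 14 9

Output[0,0]: The receptive field on the zero-padded input at this output position is [0 0 0 / 0 4 1 / 0 2 6]. Elementwise product with the kernel and sum: 0·1 + 0·-2 + 0·1 + 0·3 + 2·1 + 6·1.
Output[0,1]: The receptive field on the zero-padded input at this output position is [0 0 0 / 1 0 -3 / 6 9 8]. Elementwise product with the kernel and sum: 0·1 + 0·-2 + 0·1 + 6·3 + 9·1 + 8·1.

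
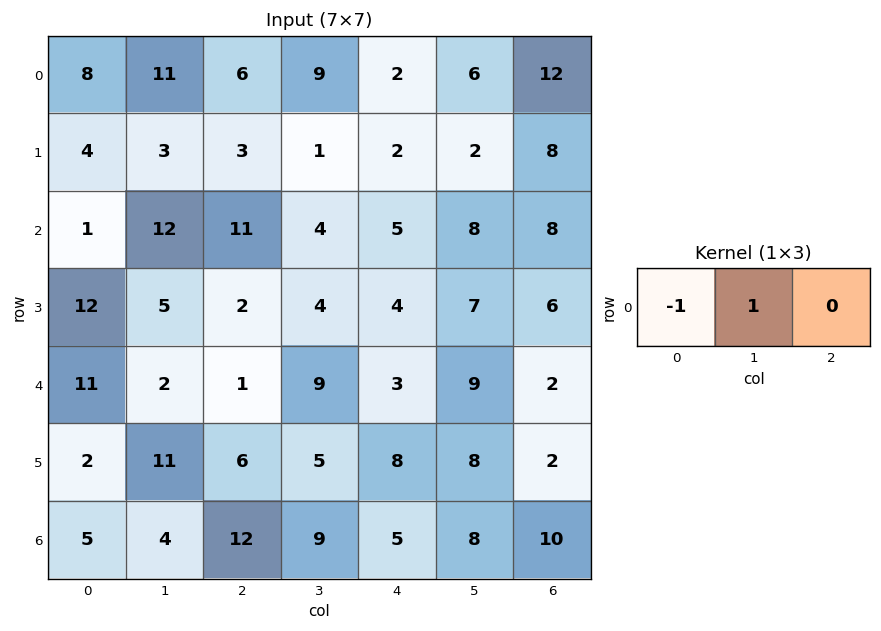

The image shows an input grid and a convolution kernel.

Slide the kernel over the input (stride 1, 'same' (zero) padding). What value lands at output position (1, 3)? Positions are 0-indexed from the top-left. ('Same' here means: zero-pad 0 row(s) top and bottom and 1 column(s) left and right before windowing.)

The receptive field on the zero-padded input at this output position is [3 1 2]. Elementwise product with the kernel and sum: 3·-1 + 1·1.

-2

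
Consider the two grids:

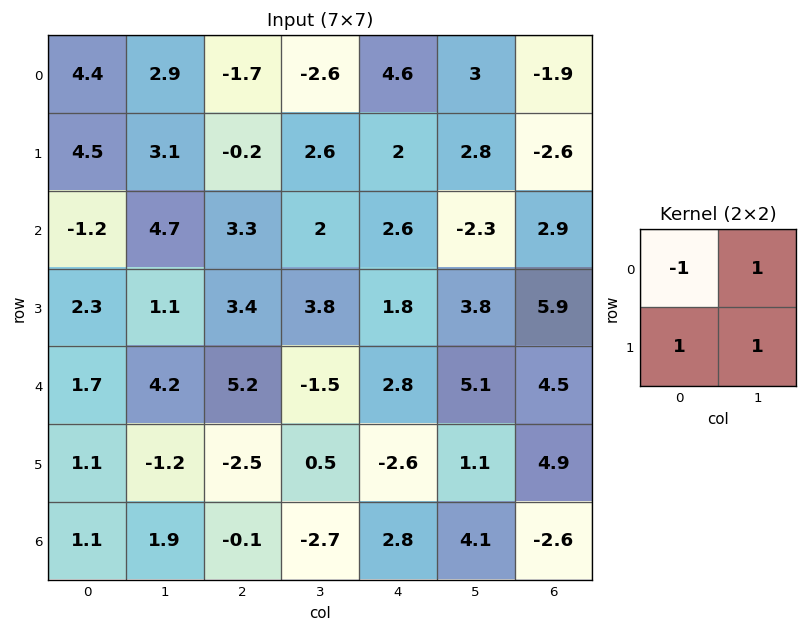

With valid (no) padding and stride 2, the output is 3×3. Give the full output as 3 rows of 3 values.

Output[0,0]: The receptive field on the input at this output position is [4.4 2.9 / 4.5 3.1]. Elementwise product with the kernel and sum: 4.4·-1 + 2.9·1 + 4.5·1 + 3.1·1.

6.1 1.5 3.2
9.3 5.9 0.7
2.4 -8.7 0.8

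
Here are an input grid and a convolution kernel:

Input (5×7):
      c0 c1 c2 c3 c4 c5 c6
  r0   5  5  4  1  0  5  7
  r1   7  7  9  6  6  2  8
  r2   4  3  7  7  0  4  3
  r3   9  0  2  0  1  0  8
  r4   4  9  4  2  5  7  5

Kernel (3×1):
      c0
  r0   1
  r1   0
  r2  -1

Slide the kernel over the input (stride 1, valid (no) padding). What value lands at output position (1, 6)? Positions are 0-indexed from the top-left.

The receptive field on the input at this output position is [8 / 3 / 8]. Elementwise product with the kernel and sum: 8·1 + 8·-1.

0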